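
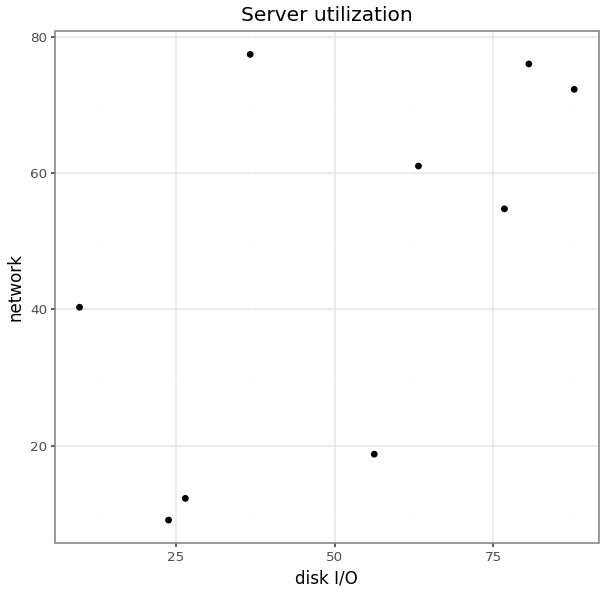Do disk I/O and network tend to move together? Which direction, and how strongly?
positive, moderate

Points are positively correlated; moderate (|r| ≈ 0.6).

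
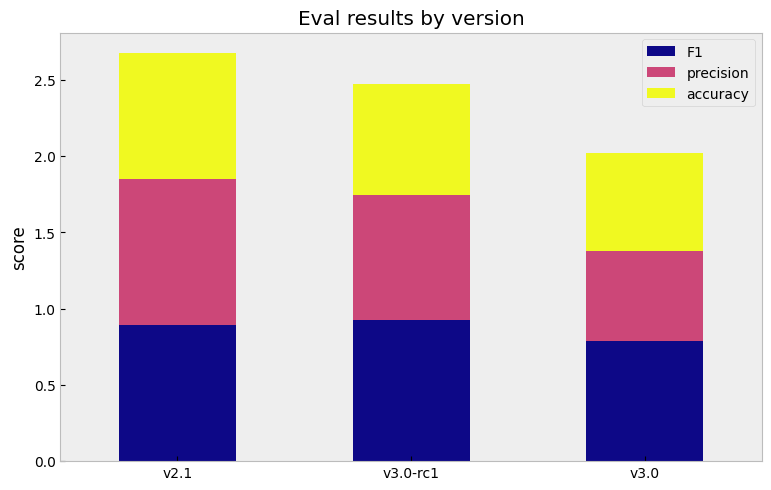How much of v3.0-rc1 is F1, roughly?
≈ 1.0

F1 top ≈ 1.0, bottom ≈ 0.0; segment ≈ 1.0.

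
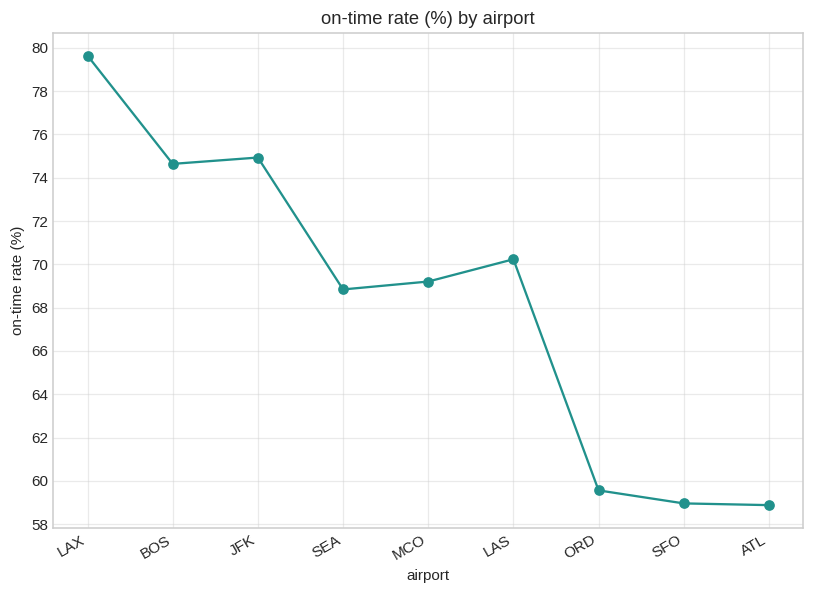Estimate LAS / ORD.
≈ 1.17×

LAS ≈ 70, ORD ≈ 60; 70/60 ≈ 1.17.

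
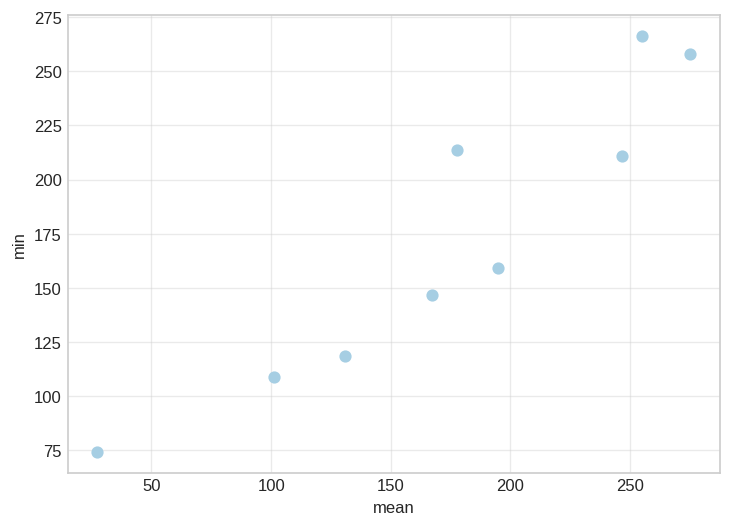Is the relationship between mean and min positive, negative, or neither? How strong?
Points are positively correlated; strong (|r| ≈ 0.9).

positive, strong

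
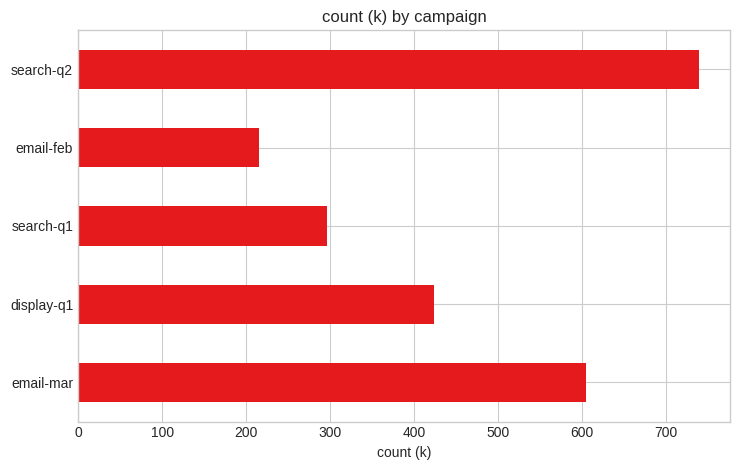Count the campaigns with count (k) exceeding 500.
2

Above 500: email-mar, search-q2.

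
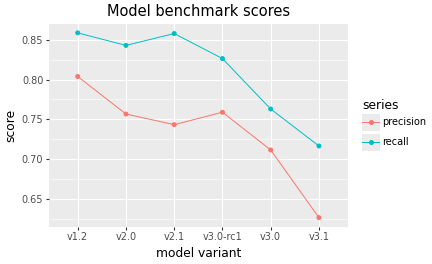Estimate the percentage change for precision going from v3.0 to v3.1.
≈ -13.9%

v3.0 ≈ 0.72, v3.1 ≈ 0.62; (0.62 − 0.72) / 0.72 ≈ -13.9%.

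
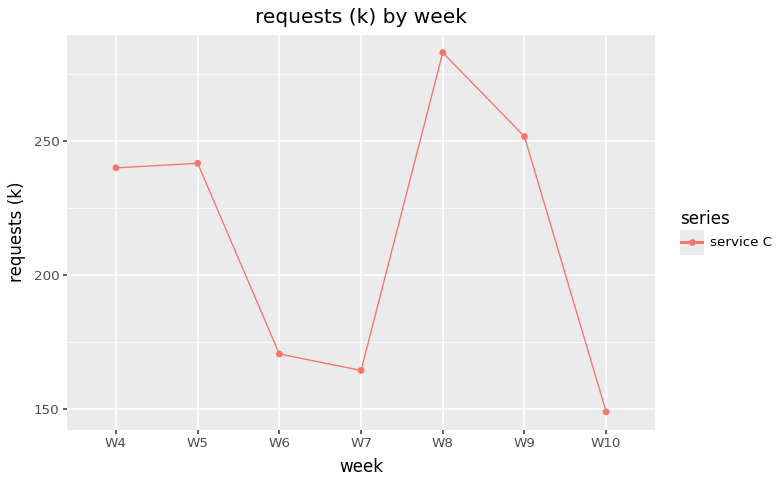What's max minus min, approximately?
≈ 140

Max W8 ≈ 280, min W10 ≈ 140; range ≈ 140.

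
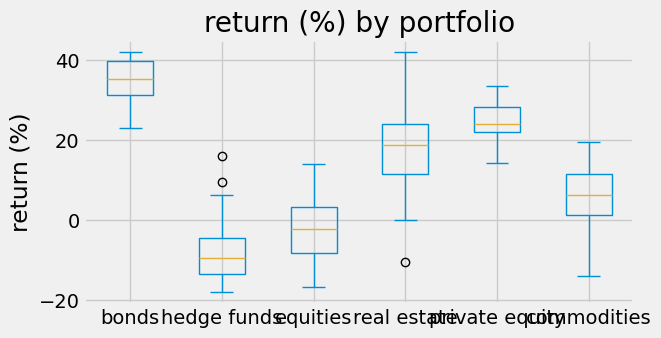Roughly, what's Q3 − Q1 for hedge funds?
≈ 10

Q3 ≈ -5, Q1 ≈ -15; IQR ≈ 10.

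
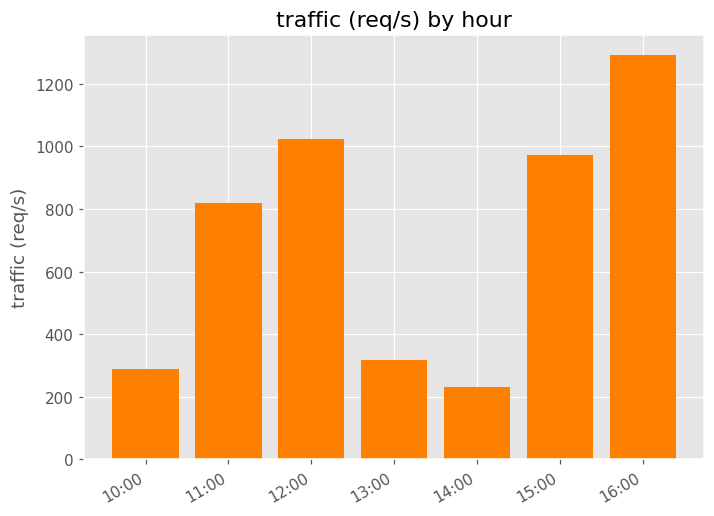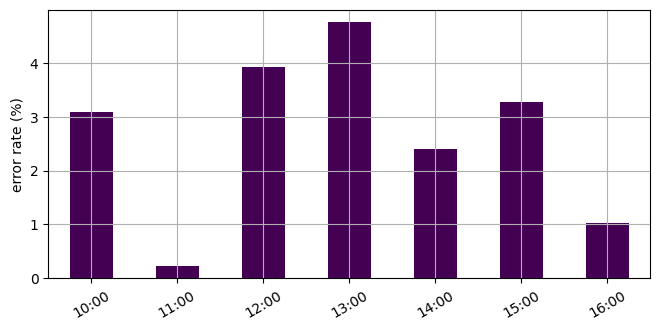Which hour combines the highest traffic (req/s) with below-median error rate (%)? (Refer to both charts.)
16:00

Chart 2 median error rate (%) ≈ 3; below-median hours: 11:00, 14:00, 16:00. Among those, 16:00 has the highest traffic (req/s) (≈ 1200).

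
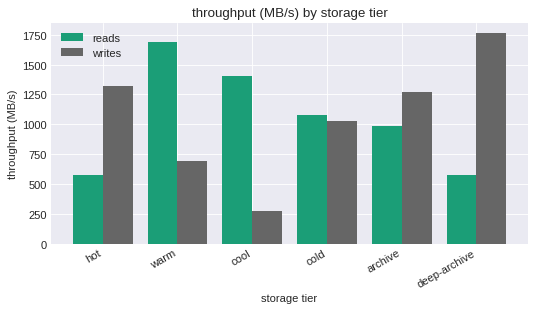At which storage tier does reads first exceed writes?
hot: reads ≈ 600 vs writes ≈ 1400 (not yet); warm: reads ≈ 1600 vs writes ≈ 600 (first crossover).

warm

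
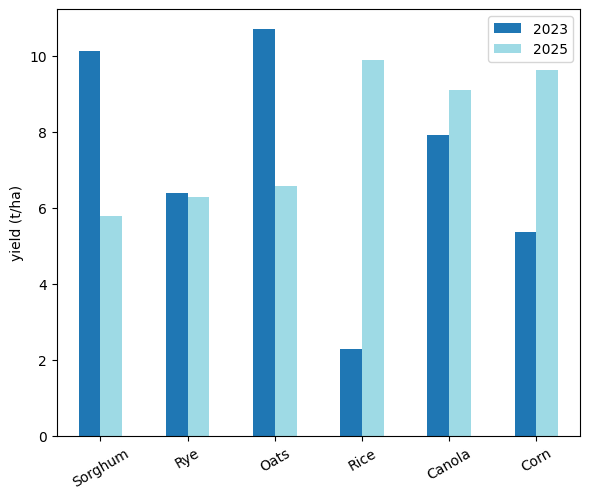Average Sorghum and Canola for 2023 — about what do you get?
≈ 9

(10 + 8) / 2 ≈ 9.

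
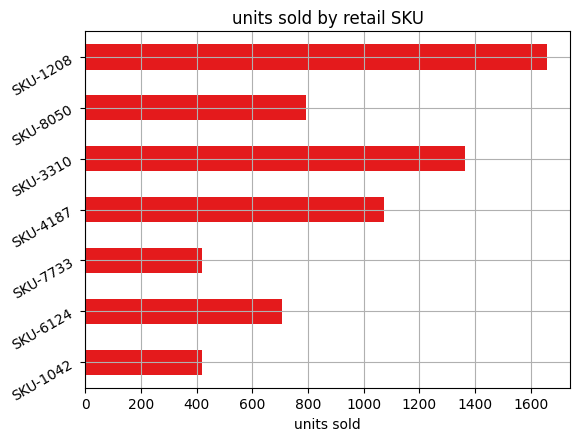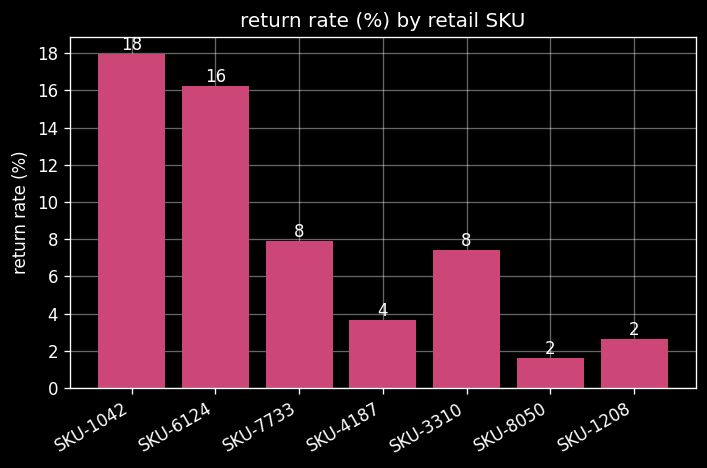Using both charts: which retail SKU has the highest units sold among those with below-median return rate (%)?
Chart 2 median return rate (%) ≈ 8; below-median retail SKUs: SKU-4187, SKU-8050, SKU-1208. Among those, SKU-1208 has the highest units sold (≈ 1600).

SKU-1208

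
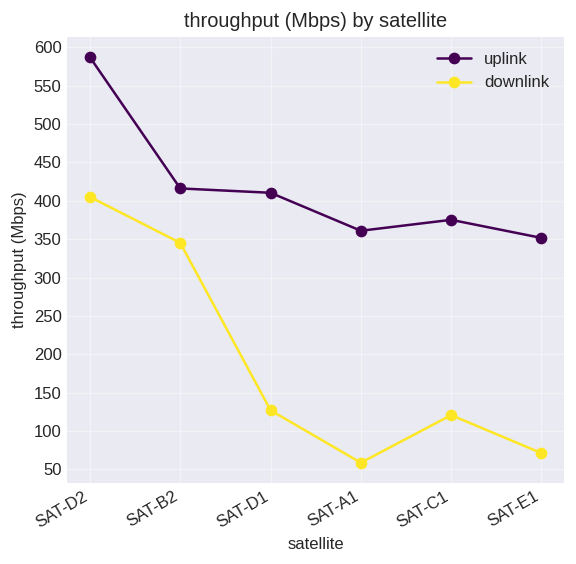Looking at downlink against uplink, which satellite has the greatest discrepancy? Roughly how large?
SAT-A1, ≈ 300 Mbps

SAT-A1: downlink ≈ 50, uplink ≈ 350 → gap ≈ 300. Next-largest (SAT-D1) is only ≈ 250.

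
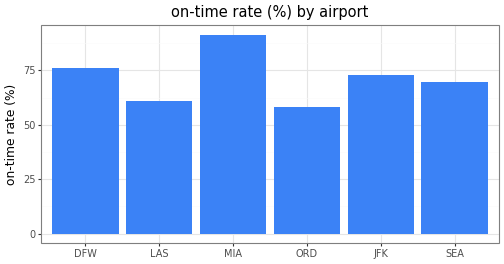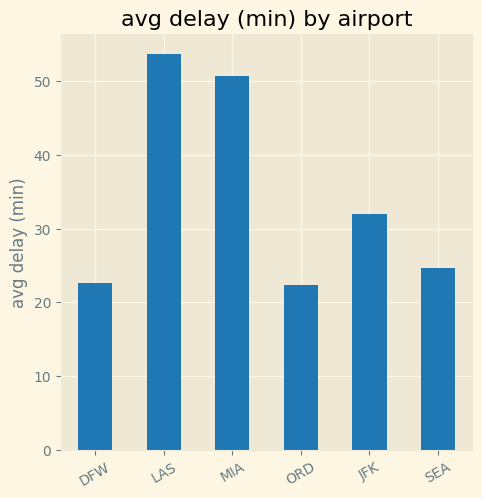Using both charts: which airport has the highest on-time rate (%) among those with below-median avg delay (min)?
DFW

Chart 2 median avg delay (min) ≈ 30; below-median airports: DFW, ORD, SEA. Among those, DFW has the highest on-time rate (%) (≈ 80).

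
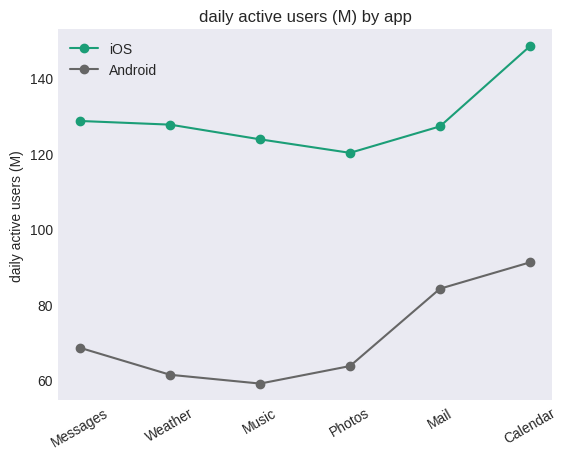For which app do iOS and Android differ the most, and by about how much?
Weather: iOS ≈ 130, Android ≈ 60 → gap ≈ 70. Next-largest (Music) is only ≈ 60.

Weather, ≈ 70 M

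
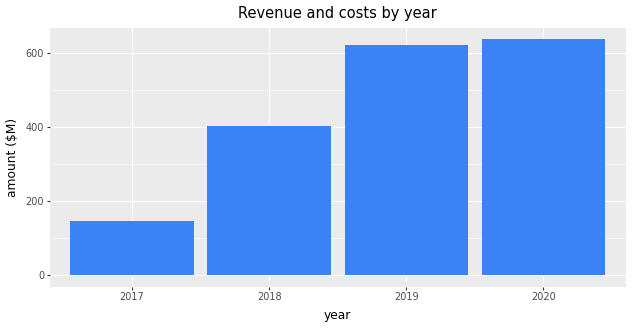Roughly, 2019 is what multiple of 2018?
2019 ≈ 600, 2018 ≈ 400; 600/400 ≈ 1.5.

≈ 1.5×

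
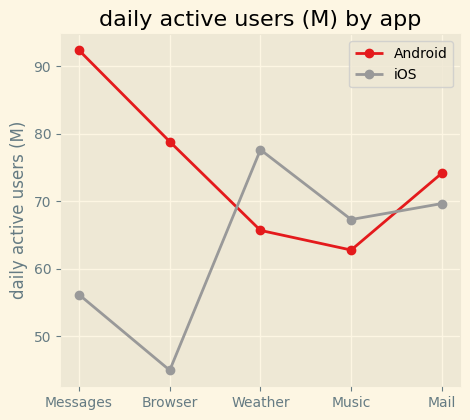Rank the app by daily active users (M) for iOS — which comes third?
Music

Top 4 for iOS: Weather ≈ 80, Mail ≈ 70, Music ≈ 65, Messages ≈ 55.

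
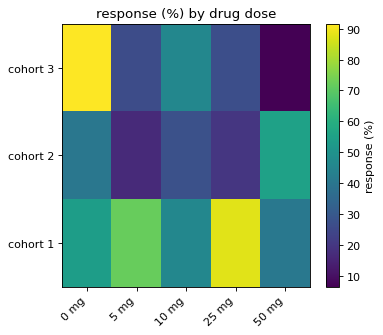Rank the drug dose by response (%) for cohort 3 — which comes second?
Top 3 for cohort 3: 0 mg ≈ 90, 10 mg ≈ 50, 25 mg ≈ 30.

10 mg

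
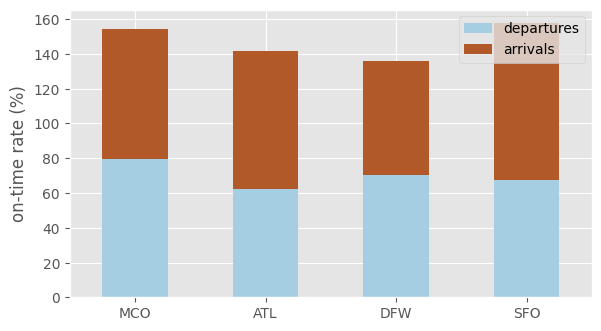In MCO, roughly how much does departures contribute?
≈ 80

departures top ≈ 80, bottom ≈ 0; segment ≈ 80.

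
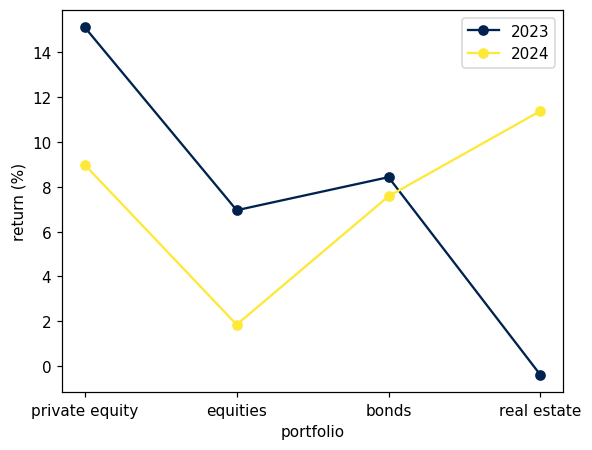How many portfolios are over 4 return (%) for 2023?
3

Above 4: private equity, equities, bonds.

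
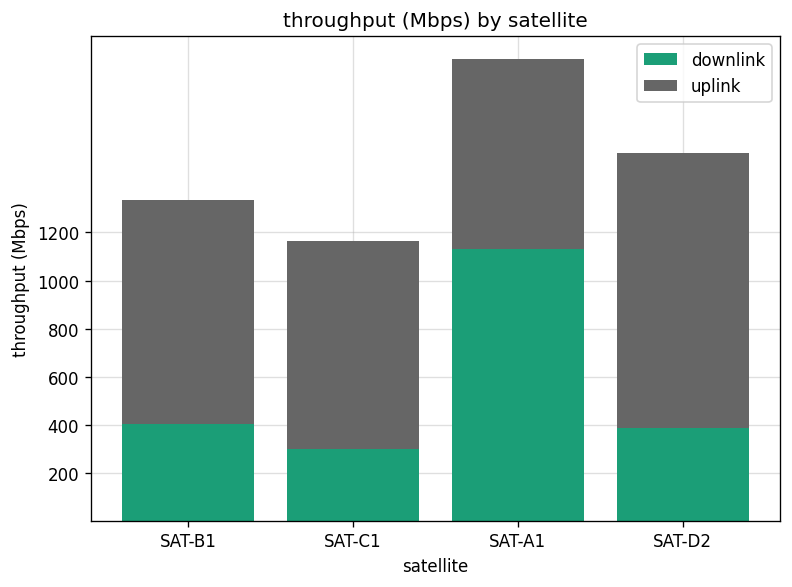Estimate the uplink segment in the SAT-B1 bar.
≈ 1000

uplink top ≈ 1400, bottom ≈ 400; segment ≈ 1000.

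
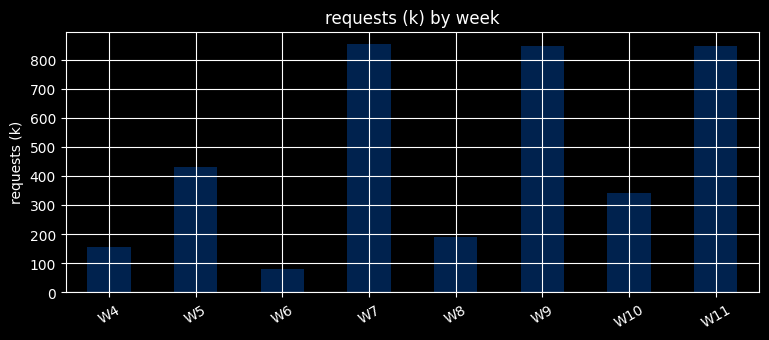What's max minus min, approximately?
Max W7 ≈ 900, min W6 ≈ 100; range ≈ 800.

≈ 800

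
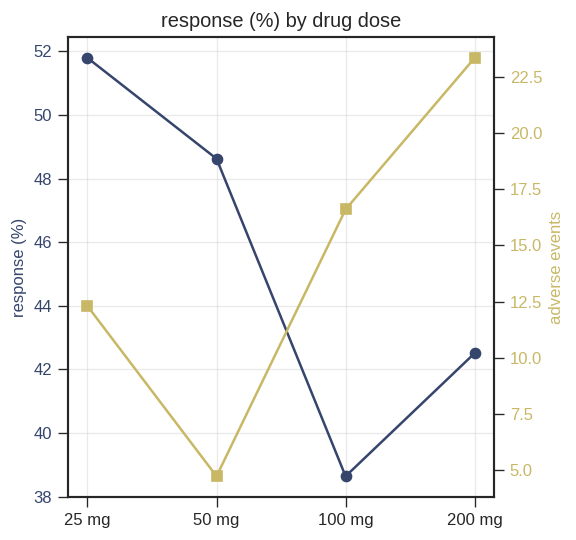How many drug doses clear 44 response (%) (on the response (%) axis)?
2

Above 44: 25 mg, 50 mg.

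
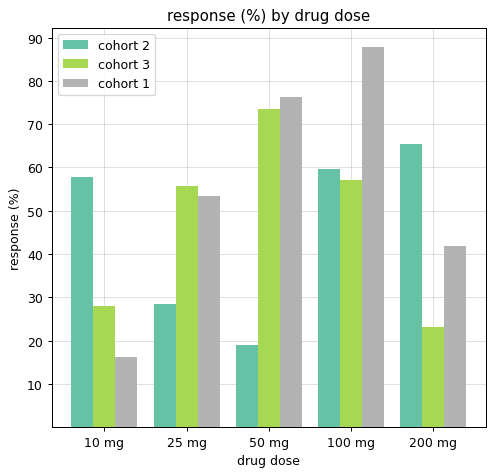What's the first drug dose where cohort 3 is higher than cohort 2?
10 mg: cohort 3 ≈ 30 vs cohort 2 ≈ 60 (not yet); 25 mg: cohort 3 ≈ 60 vs cohort 2 ≈ 30 (first crossover).

25 mg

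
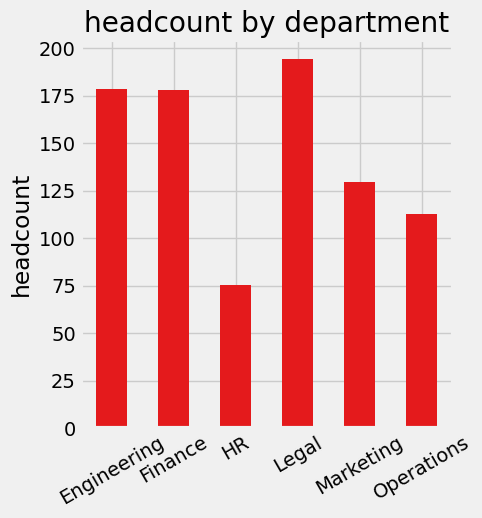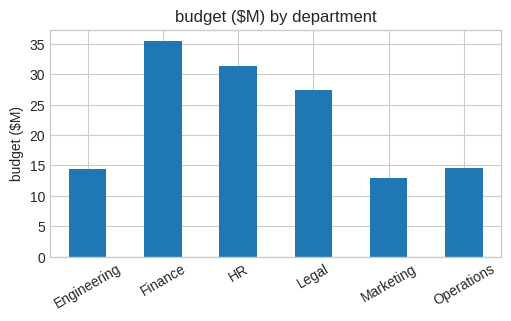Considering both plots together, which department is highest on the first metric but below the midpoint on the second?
Chart 2 median budget ($M) ≈ 20; below-median departments: Engineering, Marketing, Operations. Among those, Engineering has the highest headcount (≈ 180).

Engineering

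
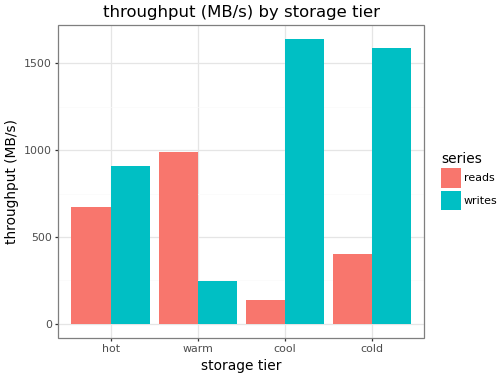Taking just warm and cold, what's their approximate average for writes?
(200 + 1600) / 2 ≈ 900.

≈ 900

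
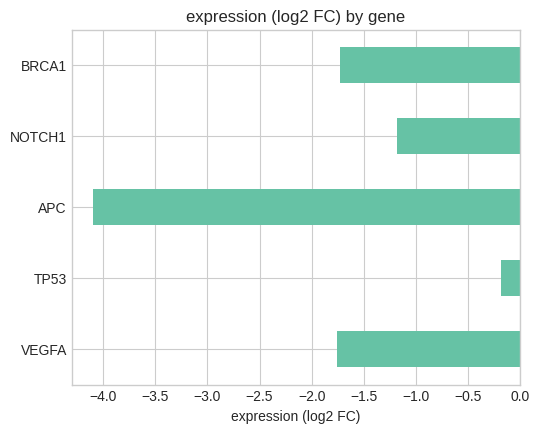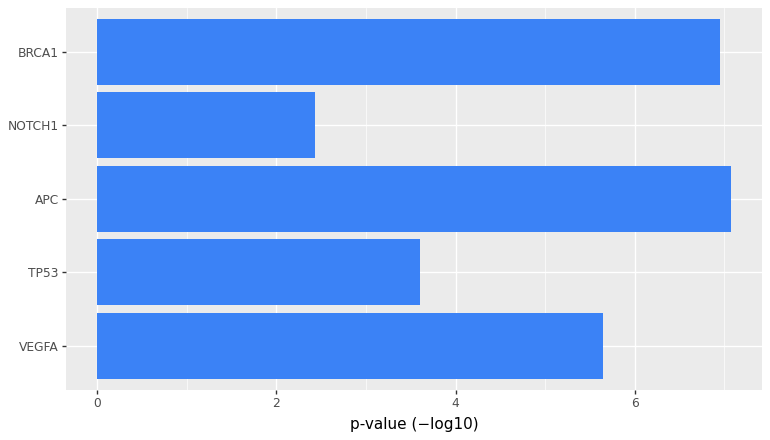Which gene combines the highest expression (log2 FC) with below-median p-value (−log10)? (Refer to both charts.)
Chart 2 median p-value (−log10) ≈ 6; below-median genes: TP53, NOTCH1. Among those, TP53 has the highest expression (log2 FC) (≈ 0).

TP53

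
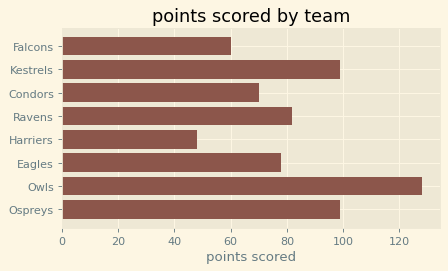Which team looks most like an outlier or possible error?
Owls ≈ 120; the rest sit between ≈ 40 and ≈ 100.

Owls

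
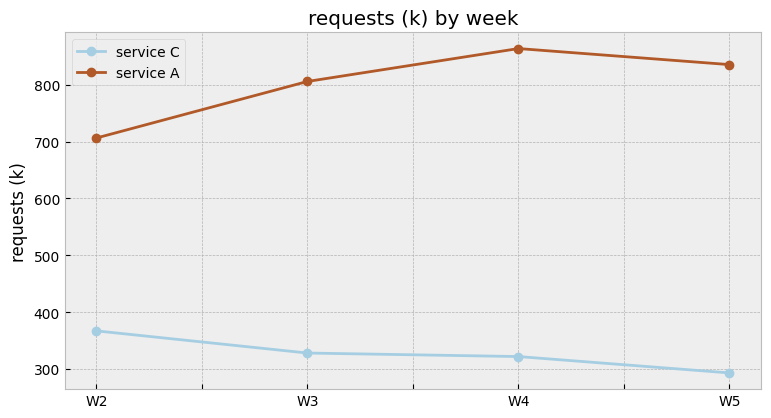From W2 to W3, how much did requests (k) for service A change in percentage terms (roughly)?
W2 ≈ 700, W3 ≈ 800; (800 − 700) / 700 ≈ +14.3%.

≈ +14.3%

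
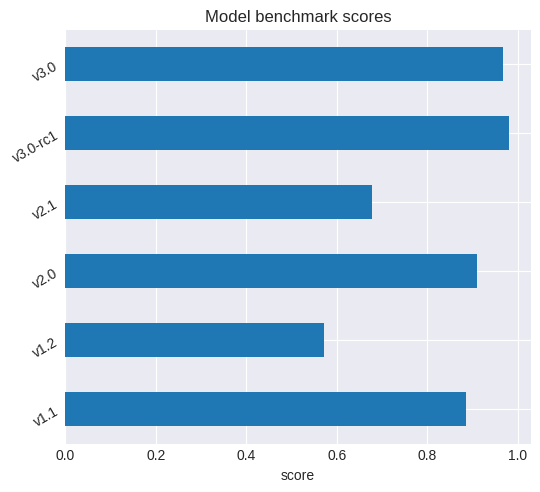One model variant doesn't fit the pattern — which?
v1.2

v1.2 ≈ 0.6; the rest sit between ≈ 0.7 and ≈ 1.0.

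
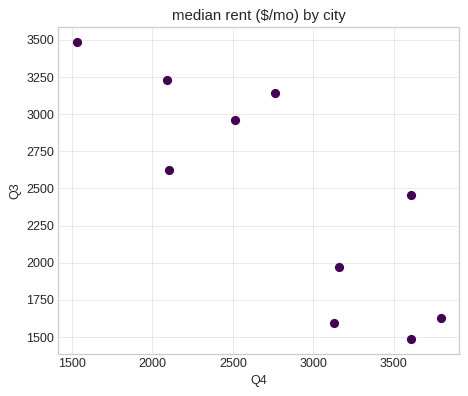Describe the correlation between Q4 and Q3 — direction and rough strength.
negative, strong

Points are negatively correlated; strong (|r| ≈ 0.8).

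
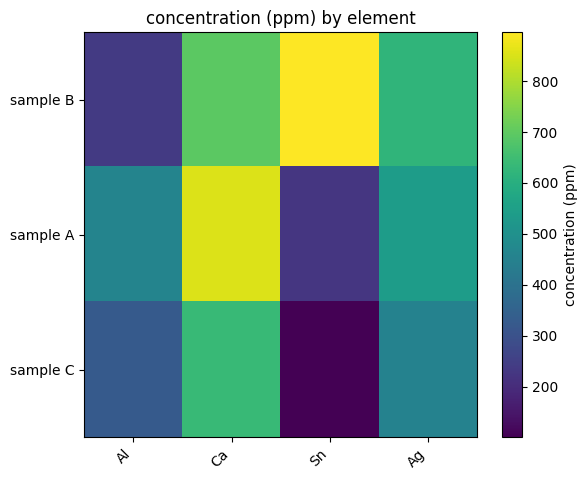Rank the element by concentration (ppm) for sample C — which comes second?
Top 3 for sample C: Ca ≈ 600, Ag ≈ 500, Al ≈ 300.

Ag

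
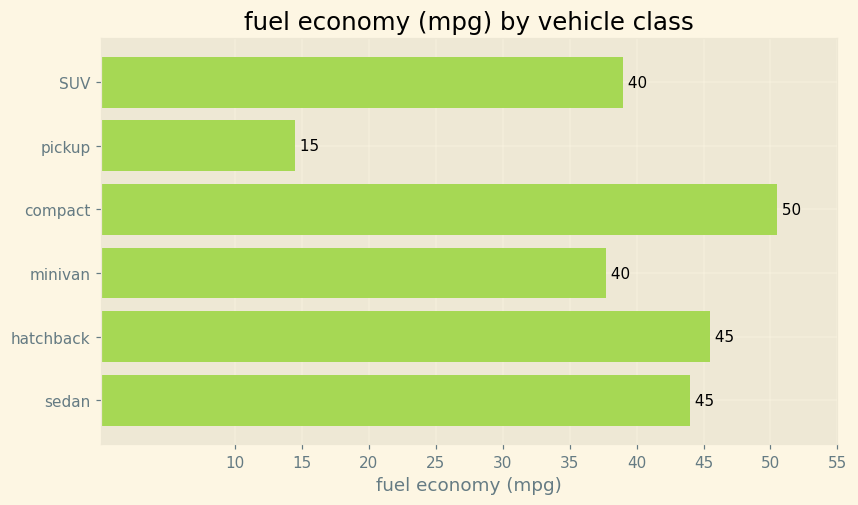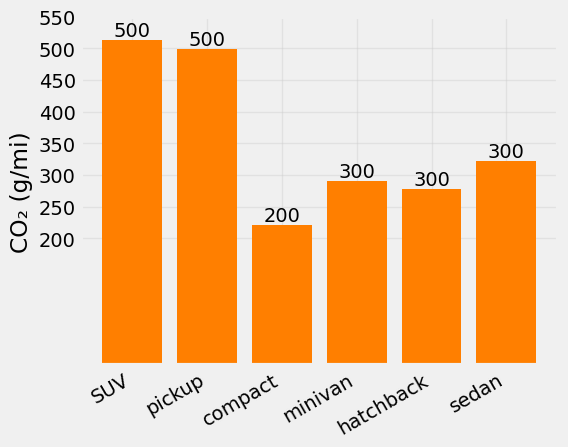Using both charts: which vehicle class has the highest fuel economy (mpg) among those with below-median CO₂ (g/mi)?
Chart 2 median CO₂ (g/mi) ≈ 300; below-median vehicle classes: compact, minivan, hatchback. Among those, compact has the highest fuel economy (mpg) (≈ 50).

compact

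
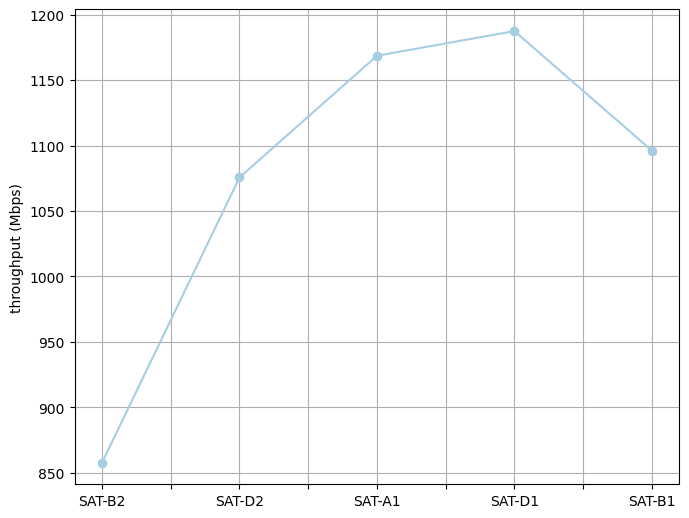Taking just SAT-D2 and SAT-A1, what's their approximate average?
(1100 + 1150) / 2 ≈ 1125.

≈ 1125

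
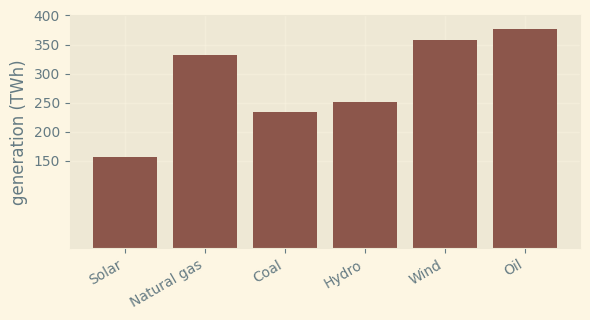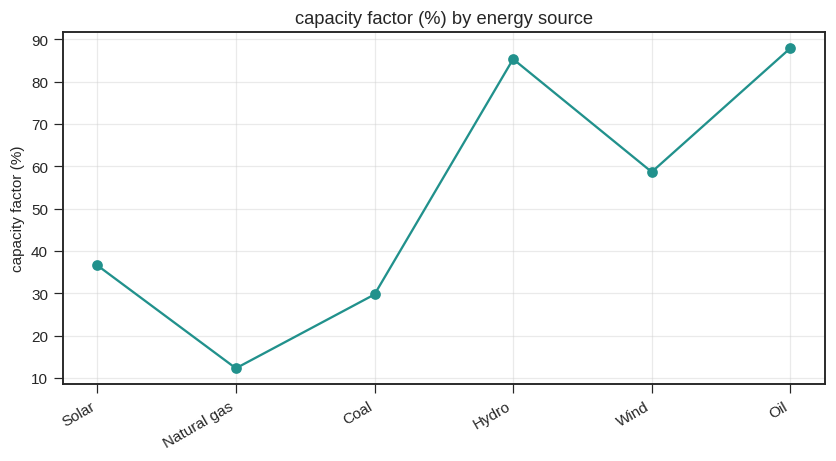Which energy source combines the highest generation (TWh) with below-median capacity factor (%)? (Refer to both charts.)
Natural gas

Chart 2 median capacity factor (%) ≈ 50; below-median energy sources: Solar, Natural gas, Coal. Among those, Natural gas has the highest generation (TWh) (≈ 350).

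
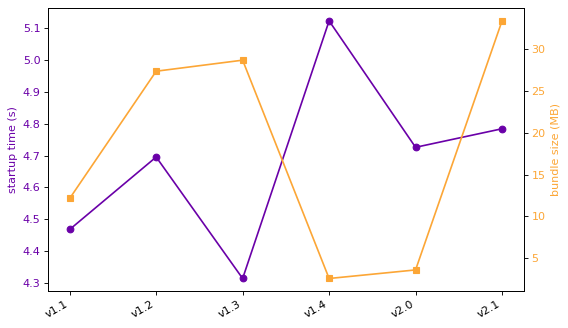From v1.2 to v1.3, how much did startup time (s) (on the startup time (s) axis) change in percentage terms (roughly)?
v1.2 ≈ 4.7, v1.3 ≈ 4.3; (4.3 − 4.7) / 4.7 ≈ -8.5%.

≈ -8.5%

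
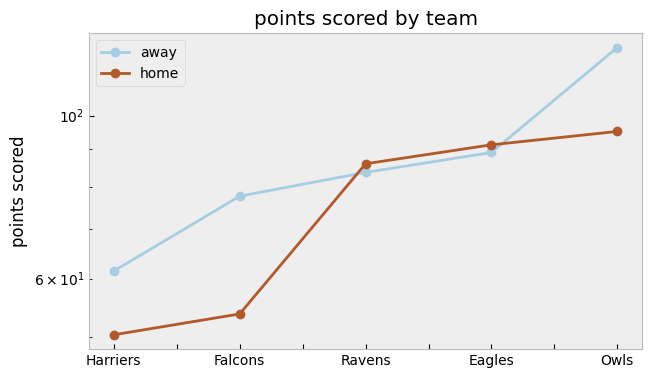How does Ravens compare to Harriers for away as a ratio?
≈ 1.33×

Ravens ≈ 80, Harriers ≈ 60; 80/60 ≈ 1.33.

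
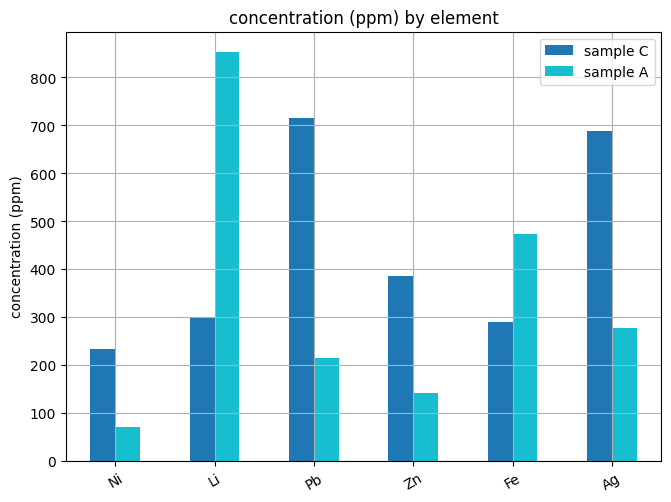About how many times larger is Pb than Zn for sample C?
≈ 1.75×

Pb ≈ 700, Zn ≈ 400; 700/400 ≈ 1.75.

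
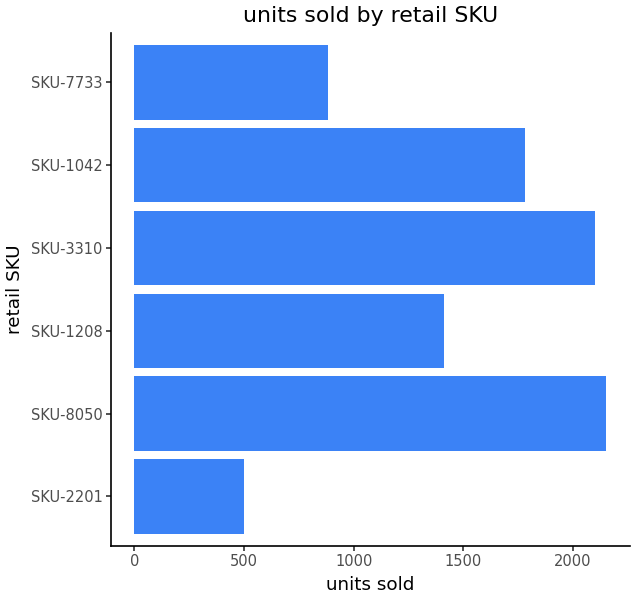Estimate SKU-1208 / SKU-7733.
≈ 1.75×

SKU-1208 ≈ 1400, SKU-7733 ≈ 800; 1400/800 ≈ 1.75.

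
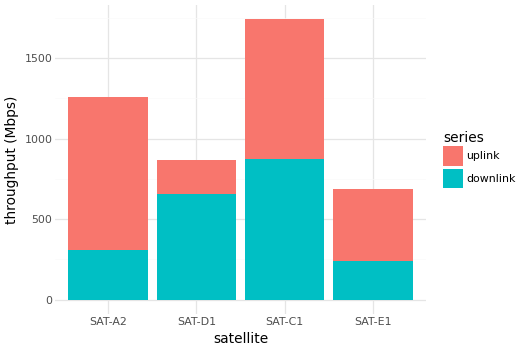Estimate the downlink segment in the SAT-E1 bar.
downlink top ≈ 200, bottom ≈ 0; segment ≈ 200.

≈ 200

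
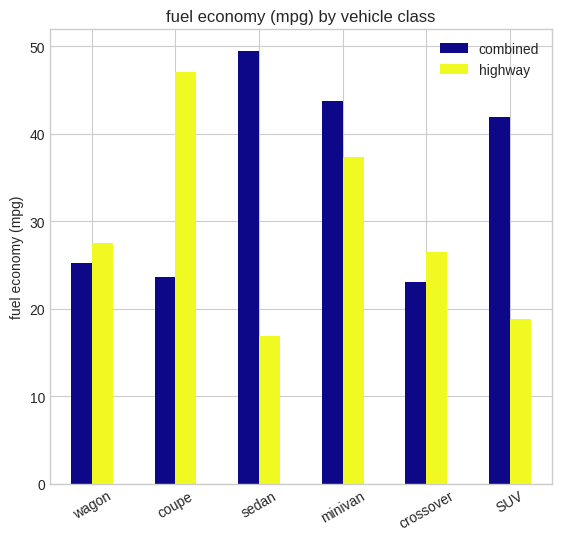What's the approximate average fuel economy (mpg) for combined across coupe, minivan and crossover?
(25 + 45 + 25) / 3 ≈ 32.

≈ 32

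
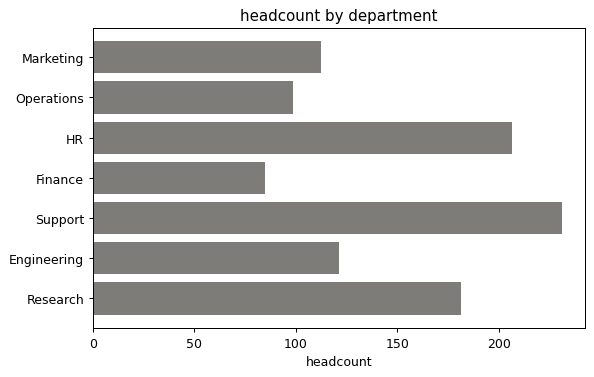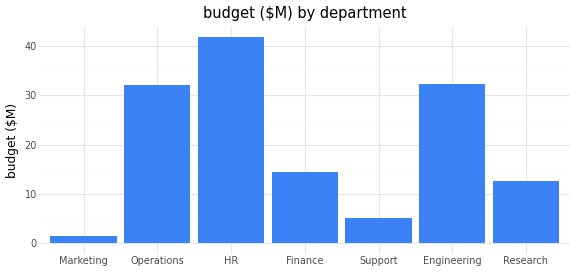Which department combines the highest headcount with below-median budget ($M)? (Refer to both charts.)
Support

Chart 2 median budget ($M) ≈ 15; below-median departments: Marketing, Support, Research. Among those, Support has the highest headcount (≈ 225).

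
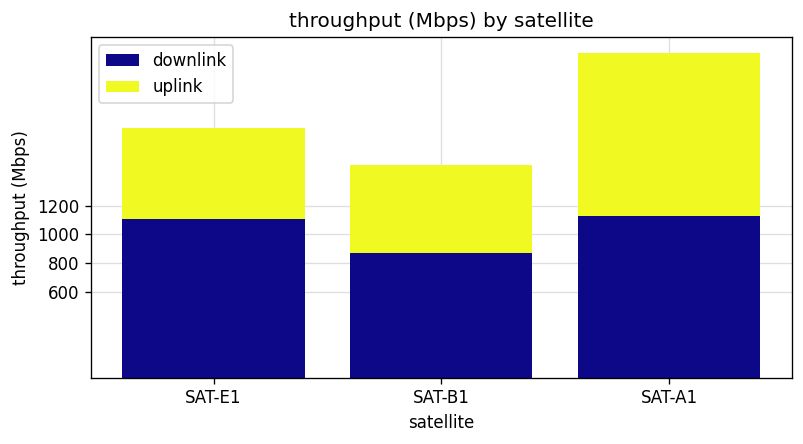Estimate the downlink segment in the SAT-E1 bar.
downlink top ≈ 1200, bottom ≈ 0; segment ≈ 1200.

≈ 1200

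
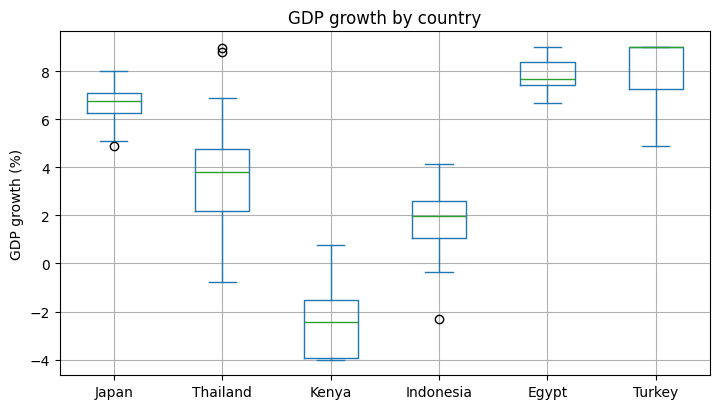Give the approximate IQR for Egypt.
≈ 1

Q3 ≈ 8, Q1 ≈ 7; IQR ≈ 1.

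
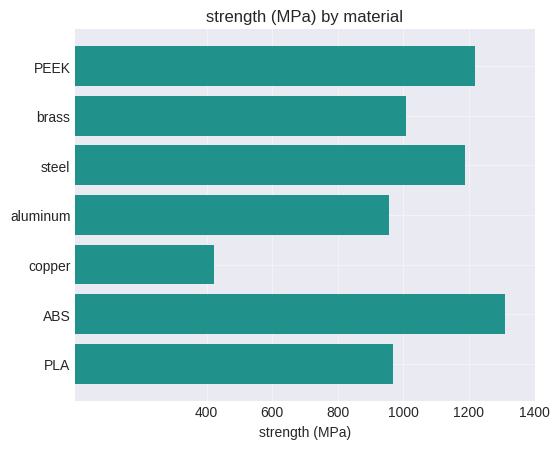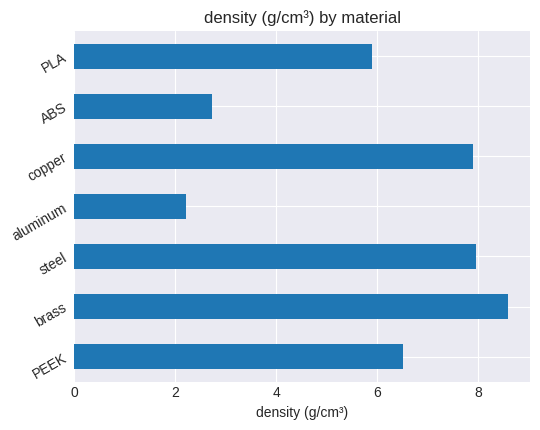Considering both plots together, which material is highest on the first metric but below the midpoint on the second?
Chart 2 median density (g/cm³) ≈ 7; below-median materials: aluminum, ABS, PLA. Among those, ABS has the highest strength (MPa) (≈ 1400).

ABS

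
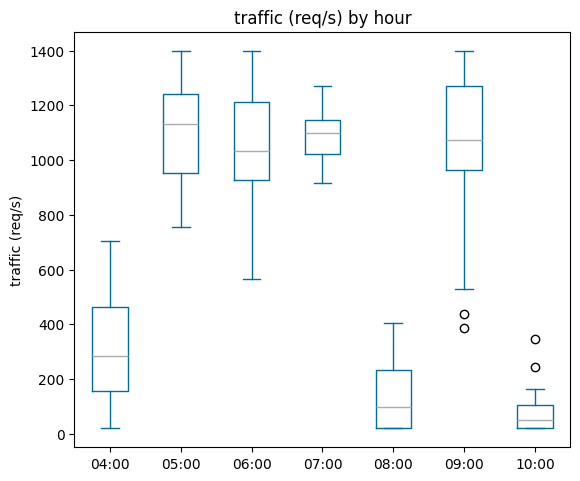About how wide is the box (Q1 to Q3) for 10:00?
≈ 100

Q3 ≈ 100, Q1 ≈ 0; IQR ≈ 100.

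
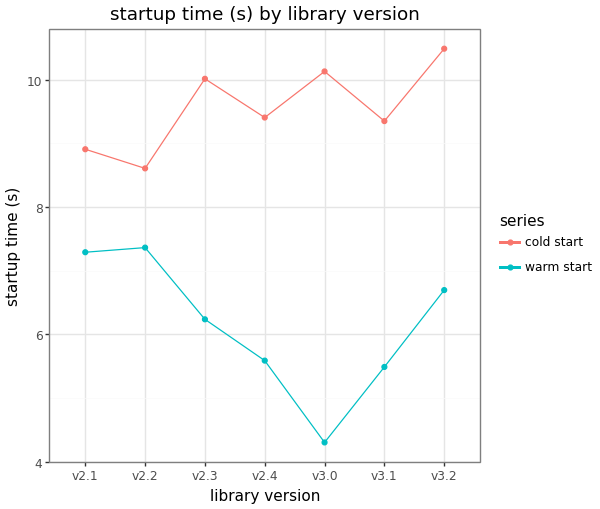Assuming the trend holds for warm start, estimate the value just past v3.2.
≈ 8.5

Last three: 4, 5, 7 → slope ≈ 1.5/step → next ≈ 8.5.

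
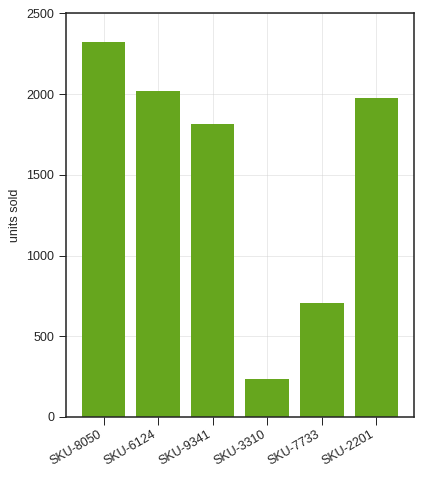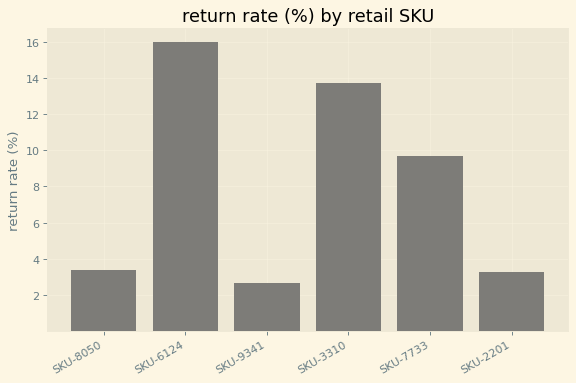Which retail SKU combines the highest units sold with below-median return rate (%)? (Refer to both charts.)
SKU-8050

Chart 2 median return rate (%) ≈ 6; below-median retail SKUs: SKU-8050, SKU-9341, SKU-2201. Among those, SKU-8050 has the highest units sold (≈ 2500).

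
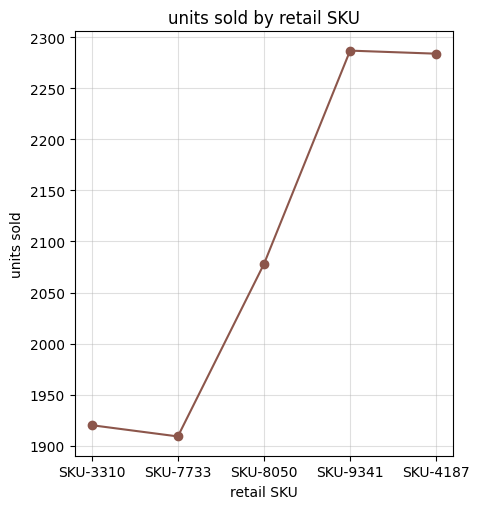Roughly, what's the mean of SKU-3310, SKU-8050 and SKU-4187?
(1900 + 2100 + 2300) / 3 ≈ 2100.

≈ 2100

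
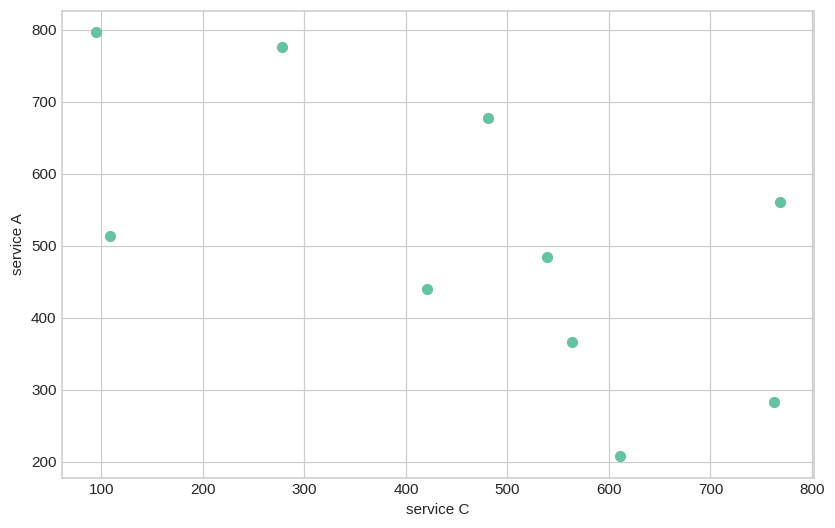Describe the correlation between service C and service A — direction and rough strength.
Points are negatively correlated; moderate (|r| ≈ 0.6).

negative, moderate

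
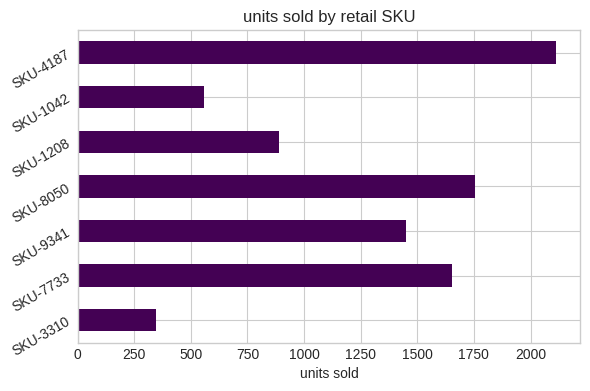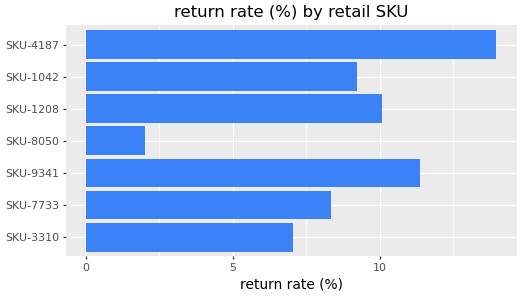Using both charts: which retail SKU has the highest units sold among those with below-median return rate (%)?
Chart 2 median return rate (%) ≈ 10; below-median retail SKUs: SKU-3310, SKU-7733, SKU-8050. Among those, SKU-8050 has the highest units sold (≈ 1800).

SKU-8050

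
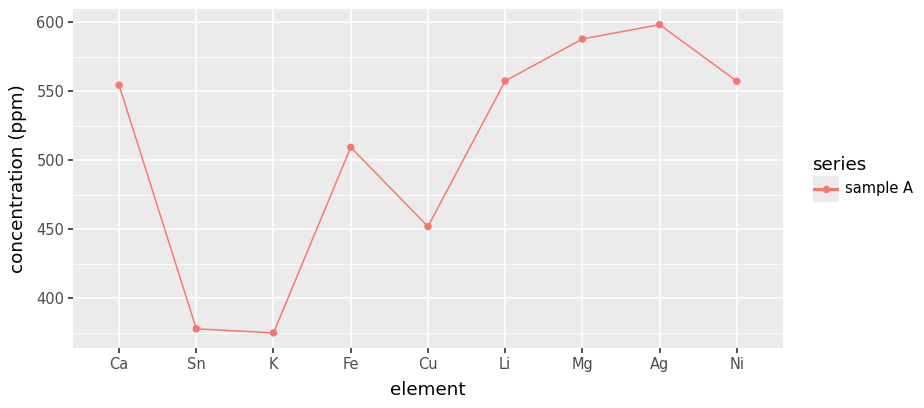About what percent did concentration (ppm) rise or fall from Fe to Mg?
Fe ≈ 500, Mg ≈ 580; (580 − 500) / 500 ≈ +16%.

≈ +16%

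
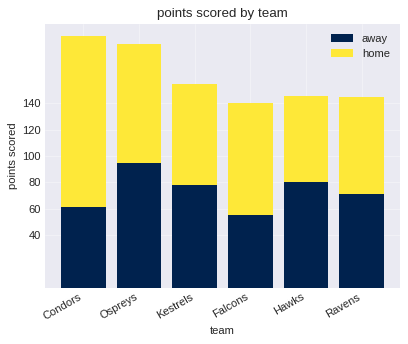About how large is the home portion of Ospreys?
home top ≈ 180, bottom ≈ 100; segment ≈ 80.

≈ 80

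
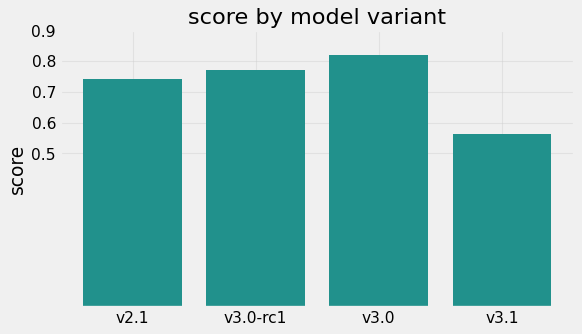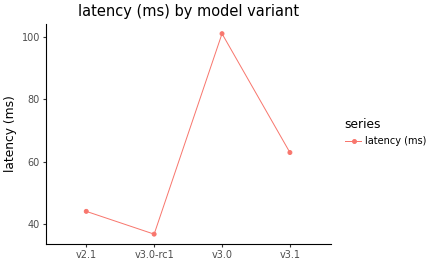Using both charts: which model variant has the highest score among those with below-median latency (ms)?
v3.0-rc1

Chart 2 median latency (ms) ≈ 50; below-median model variants: v2.1, v3.0-rc1. Among those, v3.0-rc1 has the highest score (≈ 0.8).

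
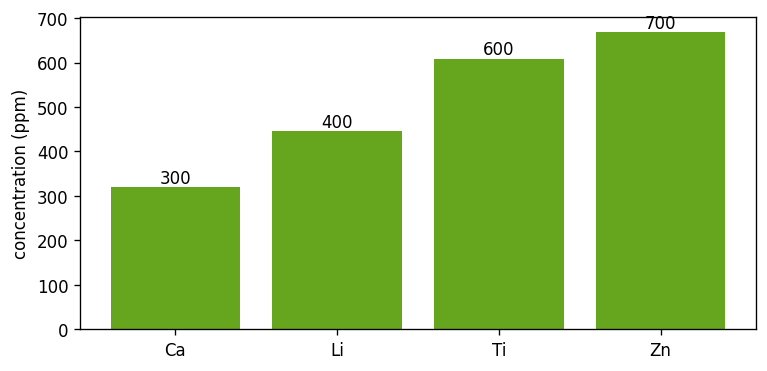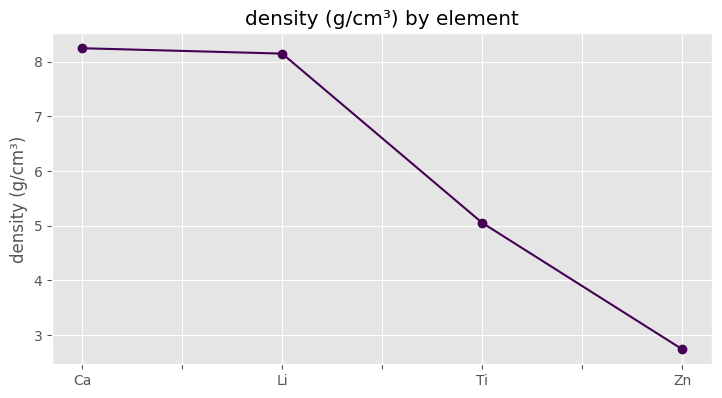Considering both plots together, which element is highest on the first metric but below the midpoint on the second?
Chart 2 median density (g/cm³) ≈ 7; below-median elements: Ti, Zn. Among those, Zn has the highest concentration (ppm) (≈ 700).

Zn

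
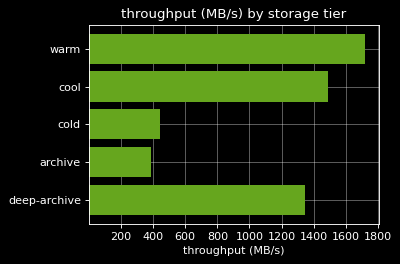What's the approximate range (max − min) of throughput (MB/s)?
≈ 1400

Max warm ≈ 1800, min archive ≈ 400; range ≈ 1400.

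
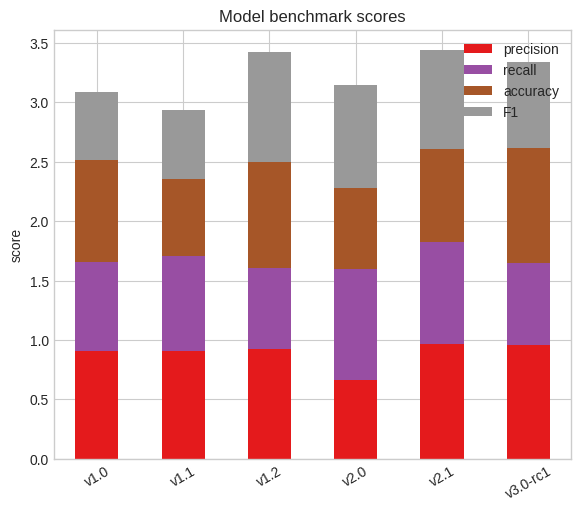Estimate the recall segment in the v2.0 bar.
recall top ≈ 1.5, bottom ≈ 0.5; segment ≈ 1.0.

≈ 1.0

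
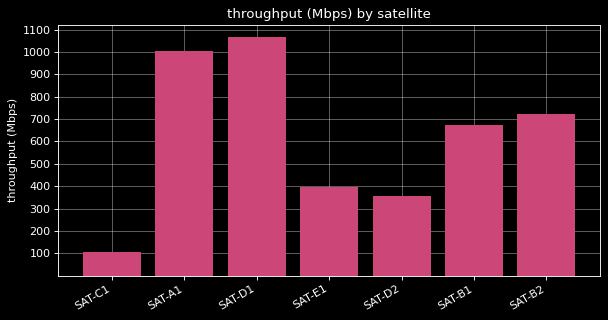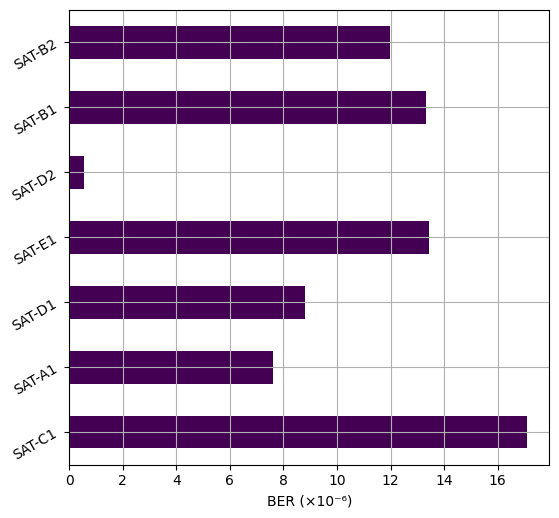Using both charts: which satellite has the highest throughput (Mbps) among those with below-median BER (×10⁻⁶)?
SAT-D1

Chart 2 median BER (×10⁻⁶) ≈ 12; below-median satellites: SAT-A1, SAT-D1, SAT-D2. Among those, SAT-D1 has the highest throughput (Mbps) (≈ 1100).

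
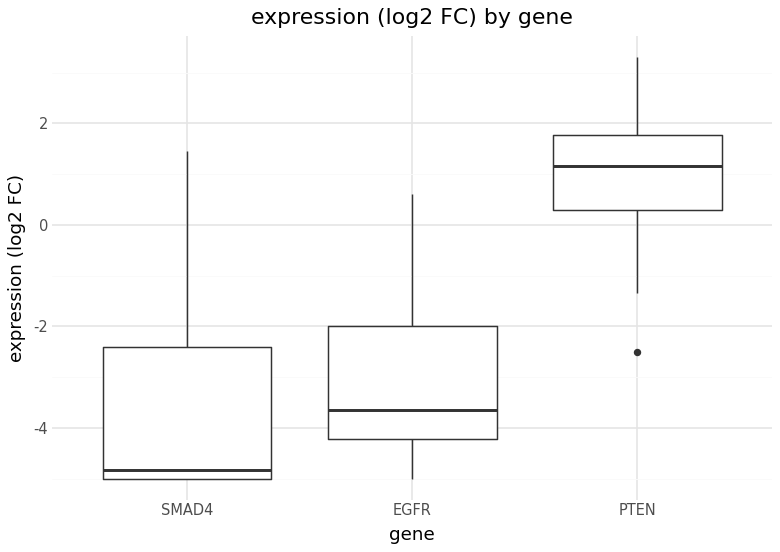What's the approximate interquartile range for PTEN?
≈ 1.5

Q3 ≈ 2.0, Q1 ≈ 0.5; IQR ≈ 1.5.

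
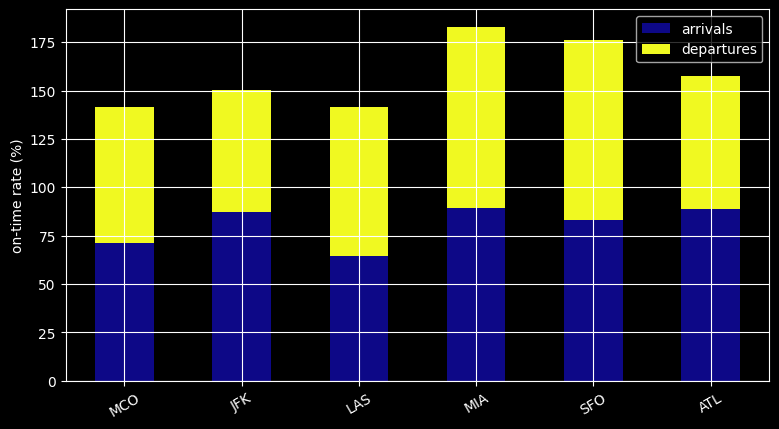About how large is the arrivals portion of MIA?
arrivals top ≈ 80, bottom ≈ 0; segment ≈ 80.

≈ 80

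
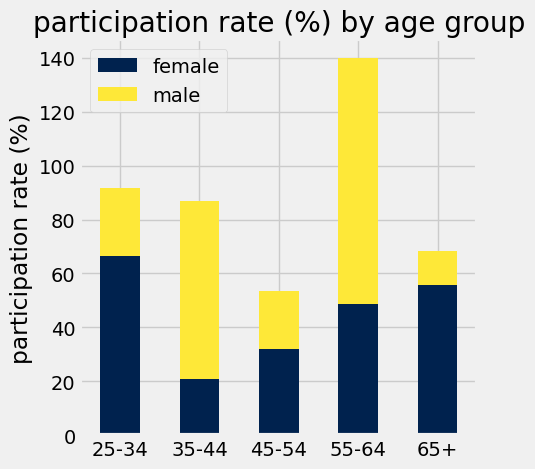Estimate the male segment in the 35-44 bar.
≈ 60

male top ≈ 80, bottom ≈ 20; segment ≈ 60.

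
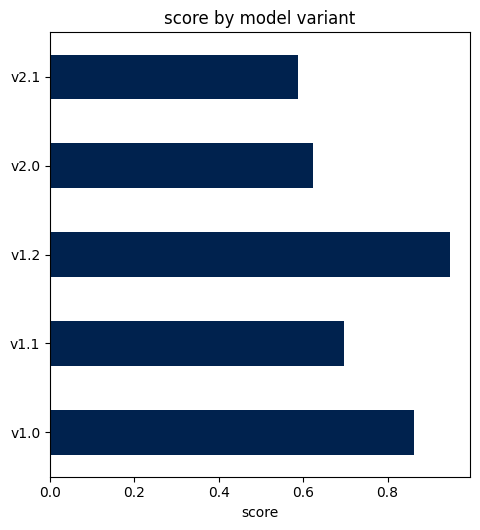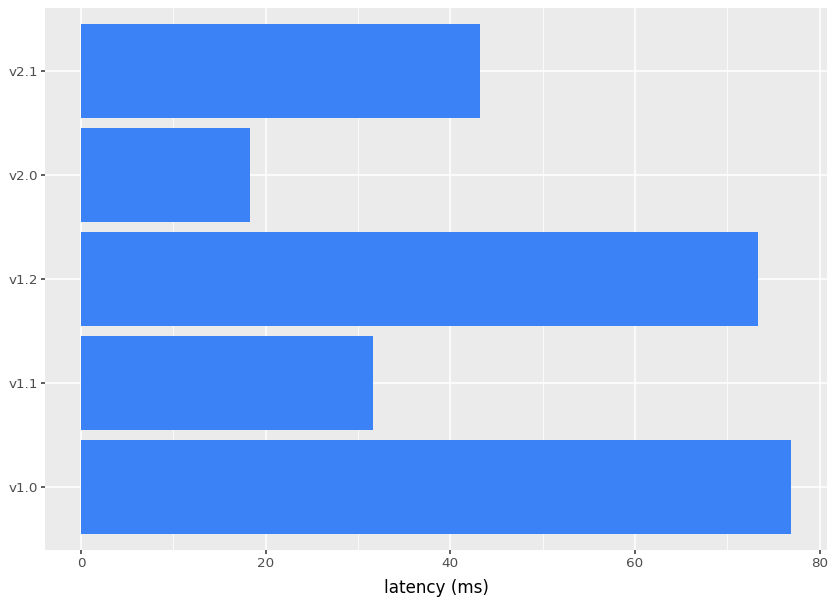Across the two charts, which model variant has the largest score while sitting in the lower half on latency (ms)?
Chart 2 median latency (ms) ≈ 40; below-median model variants: v1.1, v2.0. Among those, v1.1 has the highest score (≈ 0.7).

v1.1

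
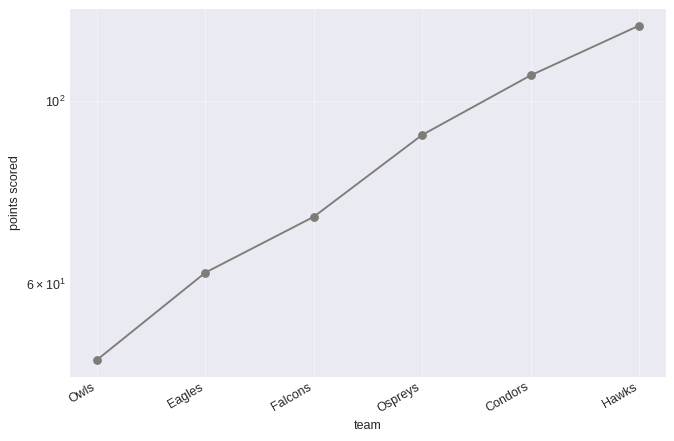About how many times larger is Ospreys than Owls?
≈ 1.8×

Ospreys ≈ 90, Owls ≈ 50; 90/50 ≈ 1.8.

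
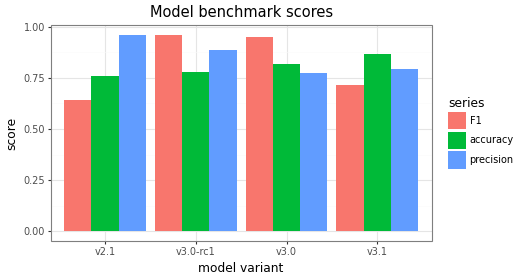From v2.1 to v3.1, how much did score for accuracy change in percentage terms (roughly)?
≈ +12.5%

v2.1 ≈ 0.8, v3.1 ≈ 0.9; (0.9 − 0.8) / 0.8 ≈ +12.5%.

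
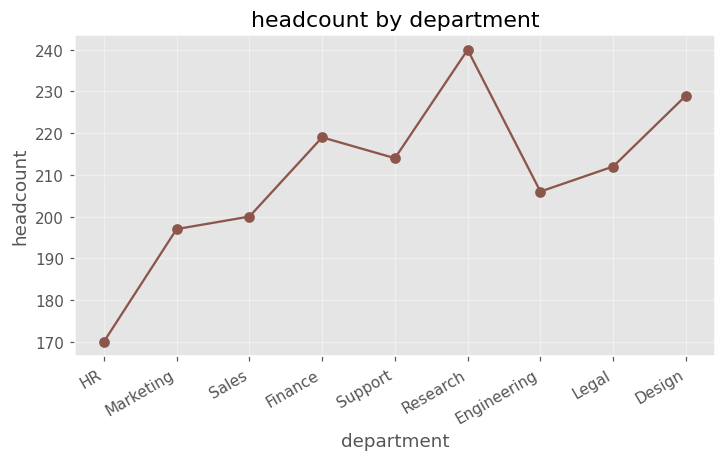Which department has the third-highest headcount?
Finance

Top 4: Research ≈ 240, Design ≈ 230, Finance ≈ 220, Support ≈ 210.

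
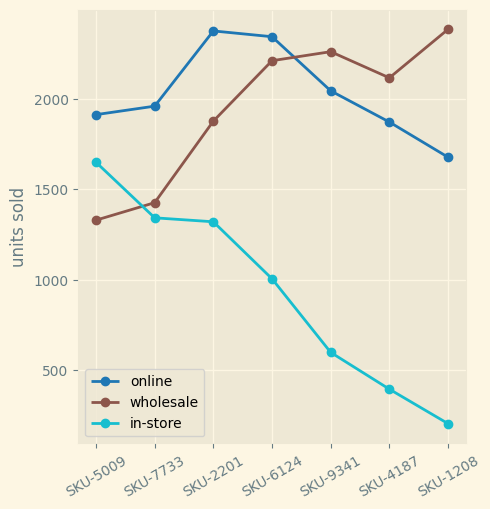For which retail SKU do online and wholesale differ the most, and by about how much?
SKU-1208: online ≈ 1600, wholesale ≈ 2400 → gap ≈ 800. Next-largest (SKU-5009) is only ≈ 600.

SKU-1208, ≈ 800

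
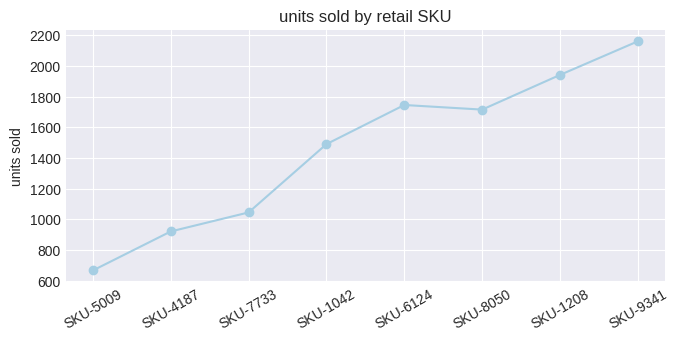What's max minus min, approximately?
Max SKU-9341 ≈ 2200, min SKU-5009 ≈ 600; range ≈ 1600.

≈ 1600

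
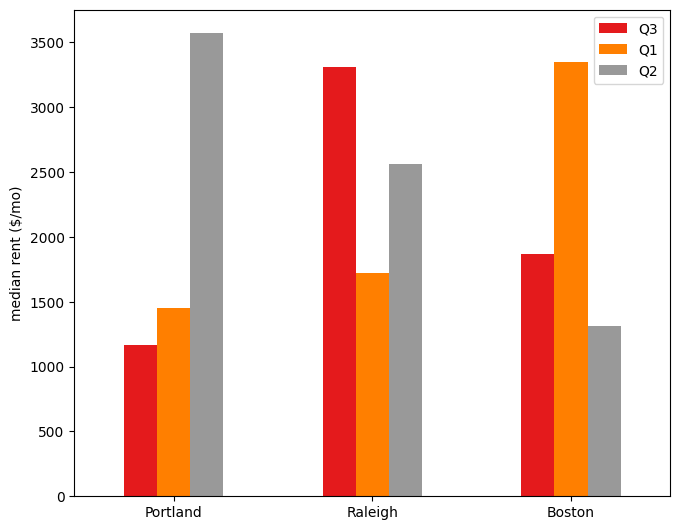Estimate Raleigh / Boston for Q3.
≈ 1.75×

Raleigh ≈ 3500, Boston ≈ 2000; 3500/2000 ≈ 1.75.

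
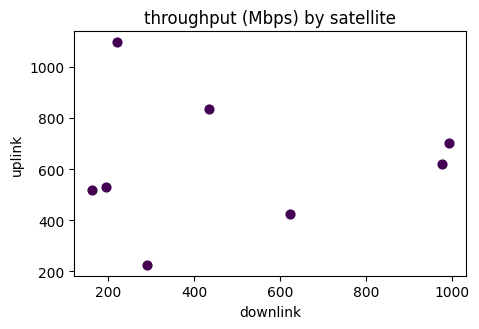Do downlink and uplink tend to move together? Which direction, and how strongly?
Points are roughly uncorrelated; weak (|r| ≈ 0.0).

no clear correlation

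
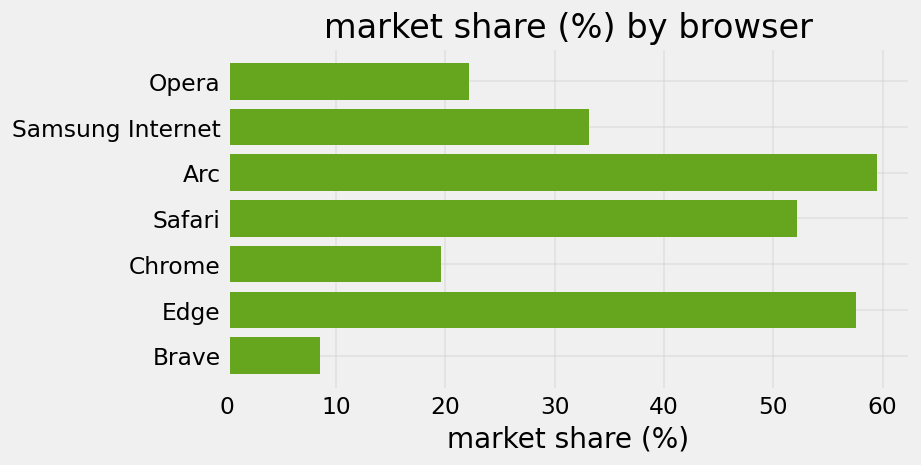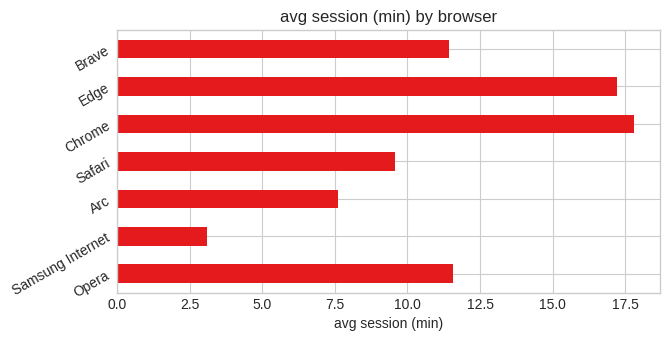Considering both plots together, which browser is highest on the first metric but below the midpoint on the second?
Chart 2 median avg session (min) ≈ 12; below-median browsers: Samsung Internet, Arc, Safari. Among those, Arc has the highest market share (%) (≈ 60).

Arc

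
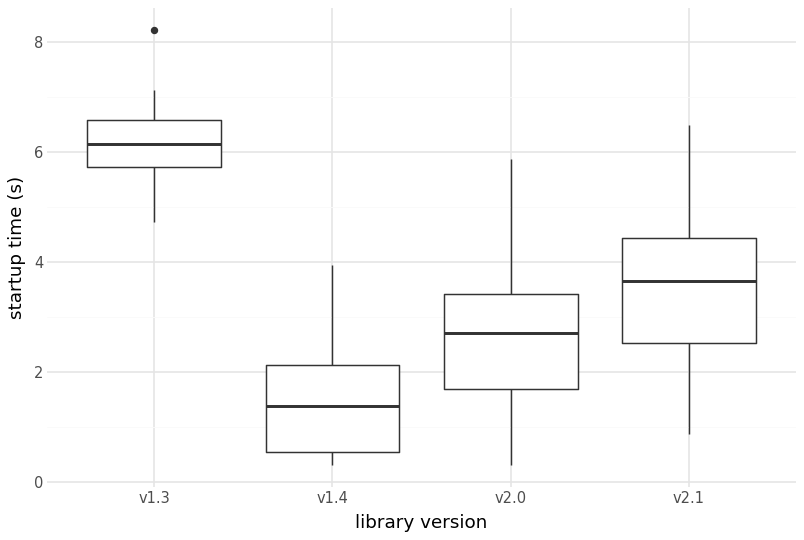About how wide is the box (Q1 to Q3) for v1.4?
≈ 1.5

Q3 ≈ 2.0, Q1 ≈ 0.5; IQR ≈ 1.5.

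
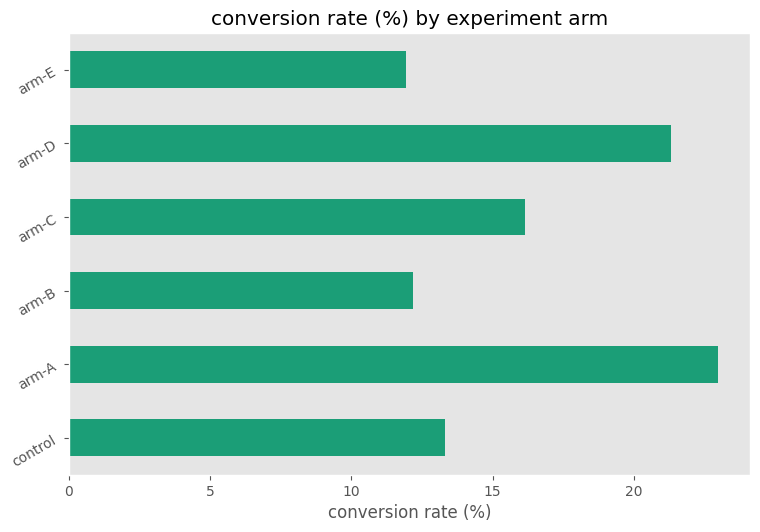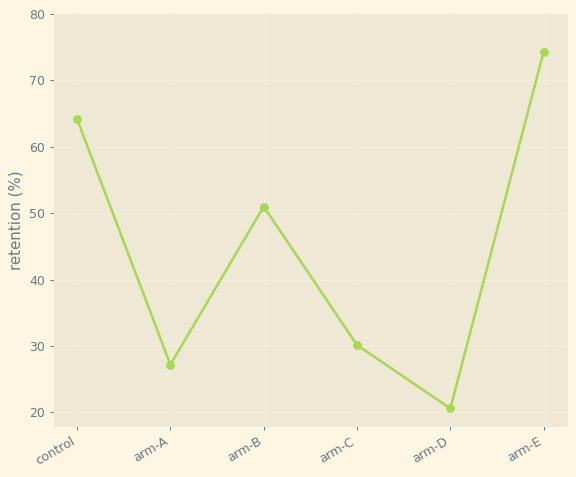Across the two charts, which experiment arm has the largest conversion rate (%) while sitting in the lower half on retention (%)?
Chart 2 median retention (%) ≈ 40; below-median experiment arms: arm-A, arm-C, arm-D. Among those, arm-A has the highest conversion rate (%) (≈ 25).

arm-A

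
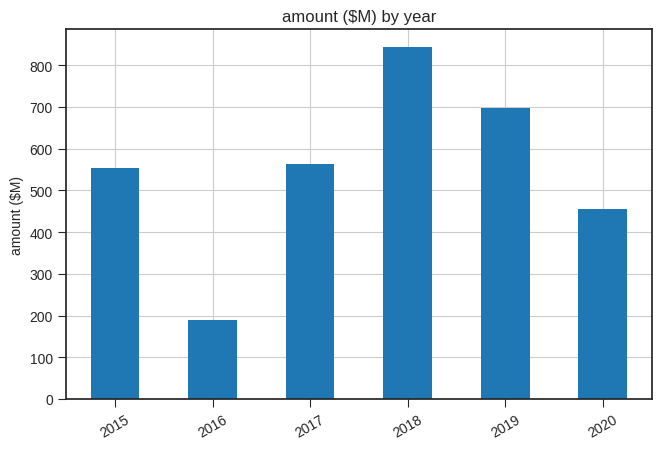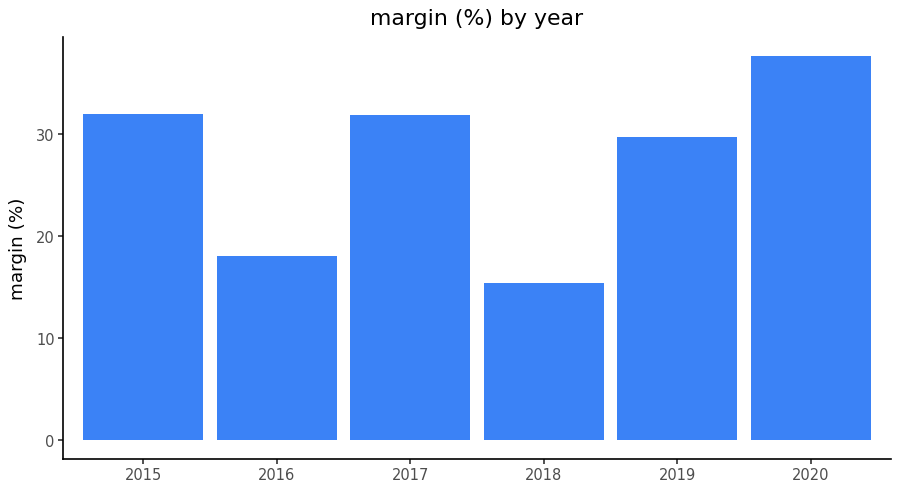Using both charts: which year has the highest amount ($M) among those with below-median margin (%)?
Chart 2 median margin (%) ≈ 30; below-median years: 2016, 2018, 2019. Among those, 2018 has the highest amount ($M) (≈ 800).

2018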